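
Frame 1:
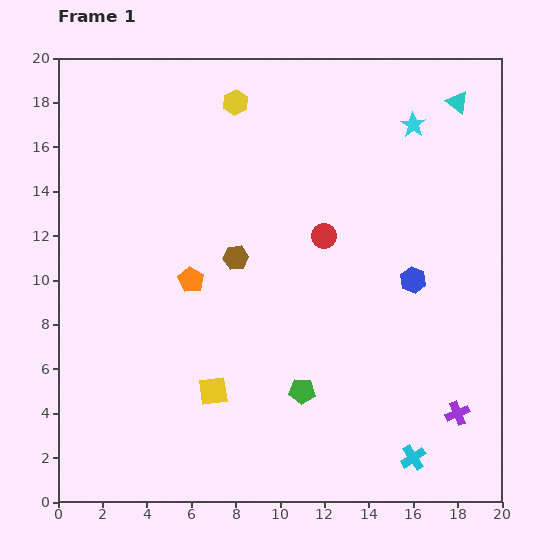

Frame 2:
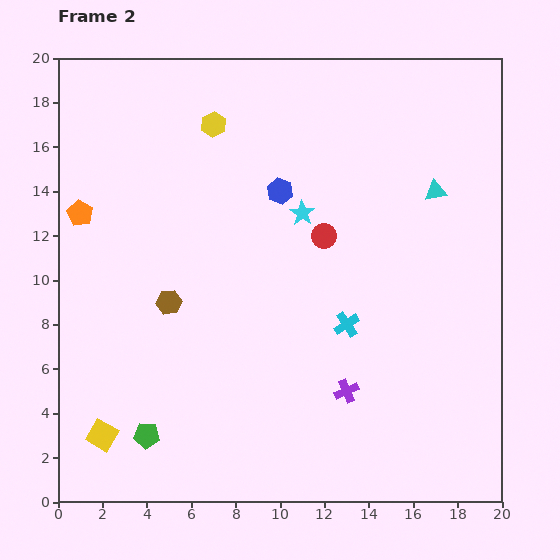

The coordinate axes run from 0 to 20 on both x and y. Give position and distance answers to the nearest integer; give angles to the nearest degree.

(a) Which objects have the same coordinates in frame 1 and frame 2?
the red circle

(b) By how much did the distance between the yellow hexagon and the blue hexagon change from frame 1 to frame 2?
-7

Distance in frame 1: 11. Distance in frame 2: 4.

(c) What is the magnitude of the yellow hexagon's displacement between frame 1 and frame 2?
1

The yellow hexagon moved from (8, 18) to (7, 17), a distance of √(1² + 1²) ≈ 1.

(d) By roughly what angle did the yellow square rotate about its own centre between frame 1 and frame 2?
38° clockwise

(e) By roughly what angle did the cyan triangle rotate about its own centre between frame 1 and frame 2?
46° counter-clockwise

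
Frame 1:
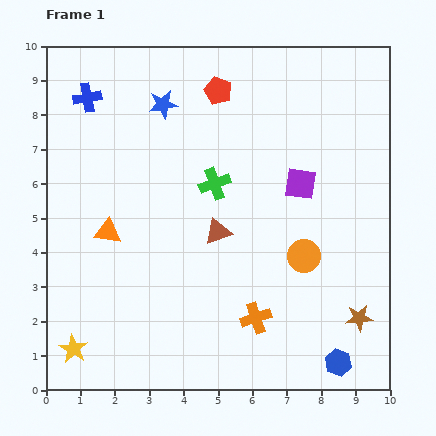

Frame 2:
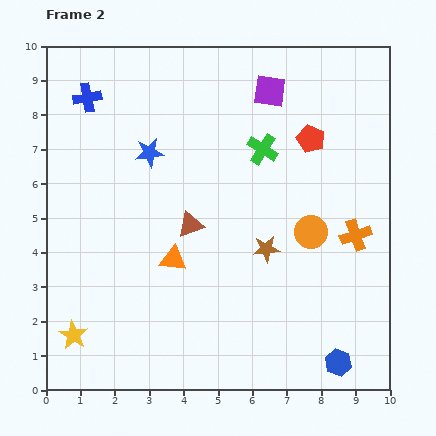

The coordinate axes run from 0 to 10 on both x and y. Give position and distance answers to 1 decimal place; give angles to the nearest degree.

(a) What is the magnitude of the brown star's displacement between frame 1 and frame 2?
3.4

The brown star moved from (9.1, 2.1) to (6.4, 4.1), a distance of √(2.7² + 2.0²) ≈ 3.4.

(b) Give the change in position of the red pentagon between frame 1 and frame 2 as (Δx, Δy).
(2.7, -1.4)

The red pentagon was at (5.0, 8.7) in frame 1 and (7.7, 7.3) in frame 2.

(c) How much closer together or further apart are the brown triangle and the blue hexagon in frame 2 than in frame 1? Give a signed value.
+0.7

Distance in frame 1: 5.2. Distance in frame 2: 5.9.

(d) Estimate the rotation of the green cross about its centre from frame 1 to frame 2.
38° counter-clockwise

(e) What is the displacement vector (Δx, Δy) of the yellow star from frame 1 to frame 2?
(0.0, 0.4)

The yellow star was at (0.8, 1.2) in frame 1 and (0.8, 1.6) in frame 2.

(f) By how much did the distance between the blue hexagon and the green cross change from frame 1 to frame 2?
+0.3

Distance in frame 1: 6.3. Distance in frame 2: 6.6.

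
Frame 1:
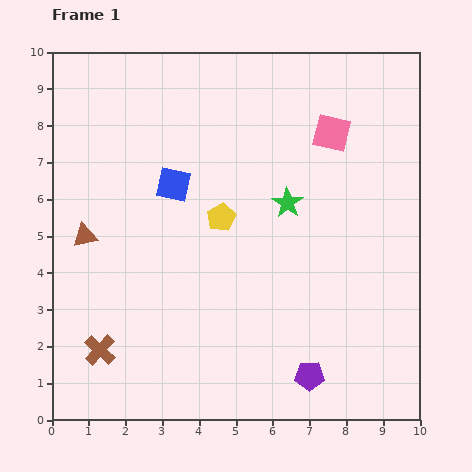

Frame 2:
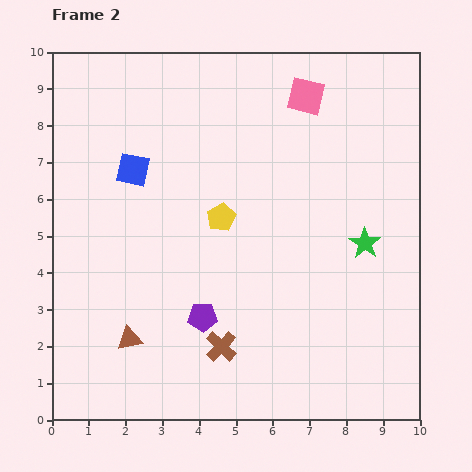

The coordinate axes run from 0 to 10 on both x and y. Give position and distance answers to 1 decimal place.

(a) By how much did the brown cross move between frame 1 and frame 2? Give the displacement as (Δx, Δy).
(3.3, 0.1)

The brown cross was at (1.3, 1.9) in frame 1 and (4.6, 2.0) in frame 2.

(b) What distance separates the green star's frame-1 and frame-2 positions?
2.4

The green star moved from (6.4, 5.9) to (8.5, 4.8), a distance of √(2.1² + 1.1²) ≈ 2.4.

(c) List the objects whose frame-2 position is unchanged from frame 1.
the yellow pentagon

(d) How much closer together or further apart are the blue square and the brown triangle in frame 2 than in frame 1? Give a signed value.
+1.8

Distance in frame 1: 2.8. Distance in frame 2: 4.6.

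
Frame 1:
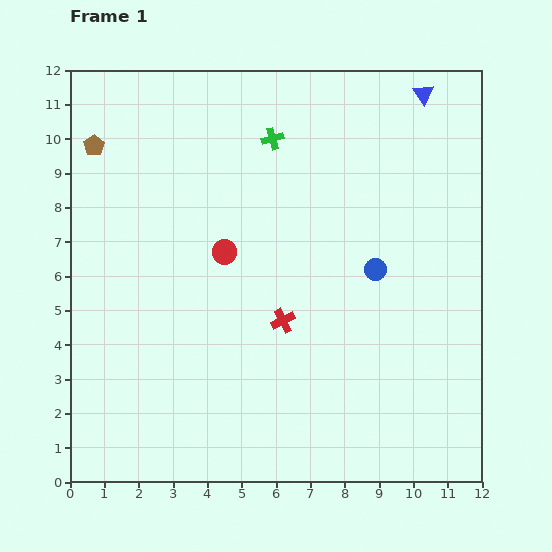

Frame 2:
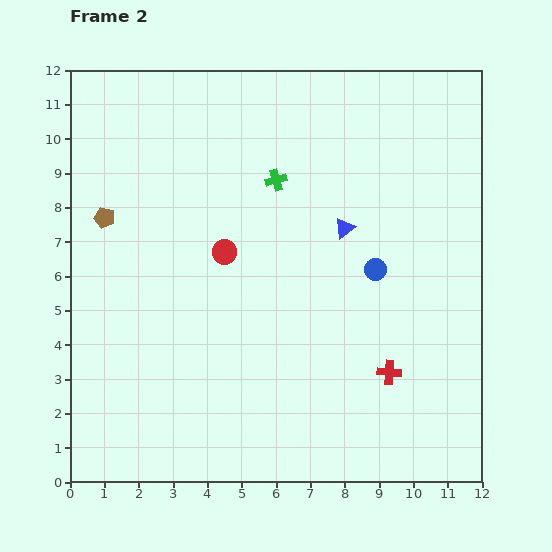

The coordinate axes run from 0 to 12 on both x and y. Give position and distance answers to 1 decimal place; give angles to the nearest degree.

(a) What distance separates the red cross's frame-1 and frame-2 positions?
3.4

The red cross moved from (6.2, 4.7) to (9.3, 3.2), a distance of √(3.1² + 1.5²) ≈ 3.4.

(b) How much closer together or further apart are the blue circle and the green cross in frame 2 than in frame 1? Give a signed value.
-0.9

Distance in frame 1: 4.8. Distance in frame 2: 3.9.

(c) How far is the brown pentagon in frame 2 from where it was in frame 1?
2.1

The brown pentagon moved from (0.7, 9.8) to (1.0, 7.7), a distance of √(0.3² + 2.1²) ≈ 2.1.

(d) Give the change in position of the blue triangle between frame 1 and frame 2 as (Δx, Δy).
(-2.3, -3.9)

The blue triangle was at (10.3, 11.3) in frame 1 and (8.0, 7.4) in frame 2.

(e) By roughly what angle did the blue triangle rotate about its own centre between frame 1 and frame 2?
27° clockwise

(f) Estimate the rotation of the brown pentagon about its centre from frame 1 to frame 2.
22° counter-clockwise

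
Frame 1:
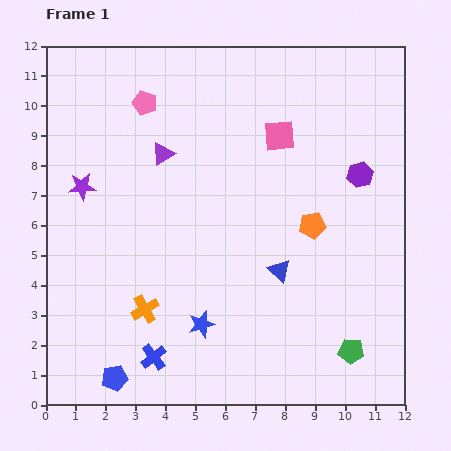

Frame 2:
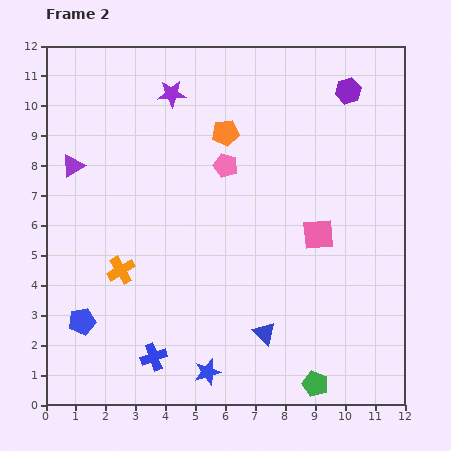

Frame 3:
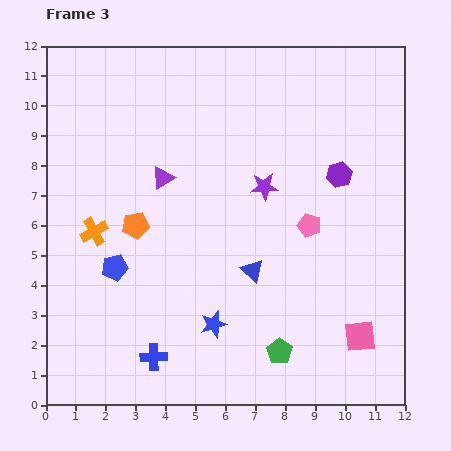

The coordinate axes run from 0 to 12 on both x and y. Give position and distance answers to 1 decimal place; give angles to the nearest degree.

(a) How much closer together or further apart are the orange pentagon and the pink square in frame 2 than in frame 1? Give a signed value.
+1.4

Distance in frame 1: 3.2. Distance in frame 2: 4.6.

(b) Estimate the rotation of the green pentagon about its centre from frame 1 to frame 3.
30° clockwise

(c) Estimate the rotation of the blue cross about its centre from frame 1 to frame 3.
37° clockwise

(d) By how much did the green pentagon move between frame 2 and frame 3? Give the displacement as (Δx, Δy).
(-1.2, 1.1)

The green pentagon was at (9.0, 0.7) in frame 2 and (7.8, 1.8) in frame 3.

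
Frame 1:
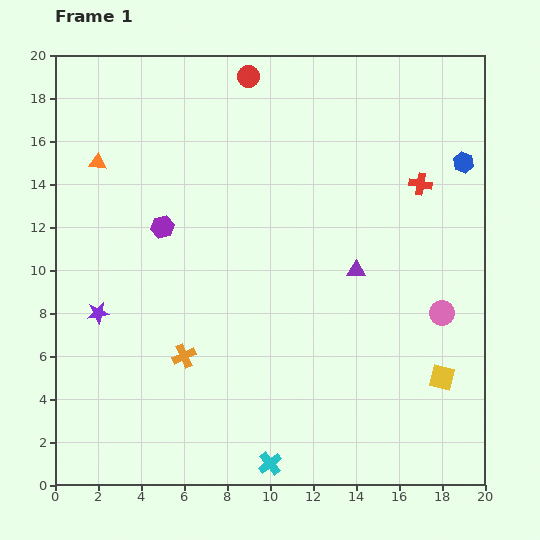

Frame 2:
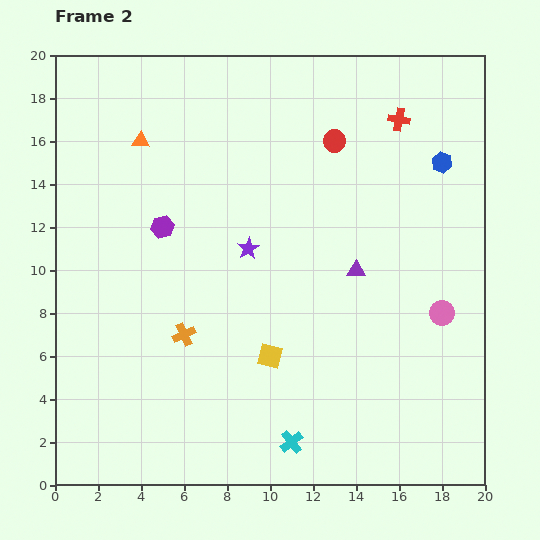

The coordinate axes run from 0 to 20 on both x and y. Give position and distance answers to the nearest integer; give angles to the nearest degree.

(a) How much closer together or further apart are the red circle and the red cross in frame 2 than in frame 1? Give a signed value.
-6

Distance in frame 1: 9. Distance in frame 2: 3.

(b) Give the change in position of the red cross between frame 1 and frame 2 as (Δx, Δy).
(-1, 3)

The red cross was at (17, 14) in frame 1 and (16, 17) in frame 2.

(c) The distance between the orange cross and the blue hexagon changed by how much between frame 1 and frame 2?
-2

Distance in frame 1: 16. Distance in frame 2: 14.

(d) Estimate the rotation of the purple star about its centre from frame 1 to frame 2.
23° counter-clockwise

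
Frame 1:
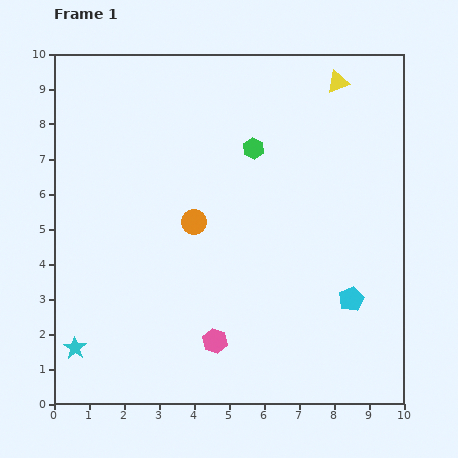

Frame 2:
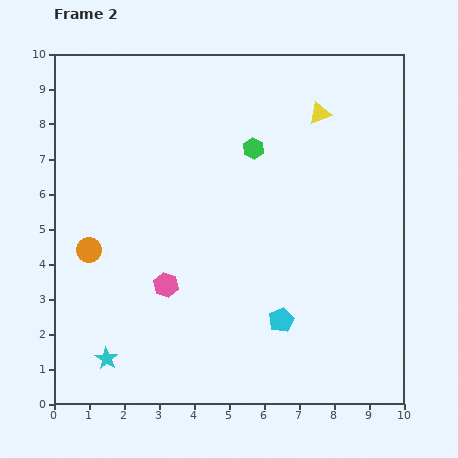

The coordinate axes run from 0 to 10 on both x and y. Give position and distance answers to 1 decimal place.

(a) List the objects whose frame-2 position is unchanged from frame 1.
the green hexagon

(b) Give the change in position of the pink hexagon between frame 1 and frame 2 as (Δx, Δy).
(-1.4, 1.6)

The pink hexagon was at (4.6, 1.8) in frame 1 and (3.2, 3.4) in frame 2.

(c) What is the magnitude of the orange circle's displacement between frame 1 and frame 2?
3.1

The orange circle moved from (4.0, 5.2) to (1.0, 4.4), a distance of √(3.0² + 0.8²) ≈ 3.1.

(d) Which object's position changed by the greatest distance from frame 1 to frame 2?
the orange circle

(moved 3.1; next 2.1)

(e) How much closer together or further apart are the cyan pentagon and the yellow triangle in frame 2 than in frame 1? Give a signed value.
-0.2

Distance in frame 1: 6.2. Distance in frame 2: 6.0.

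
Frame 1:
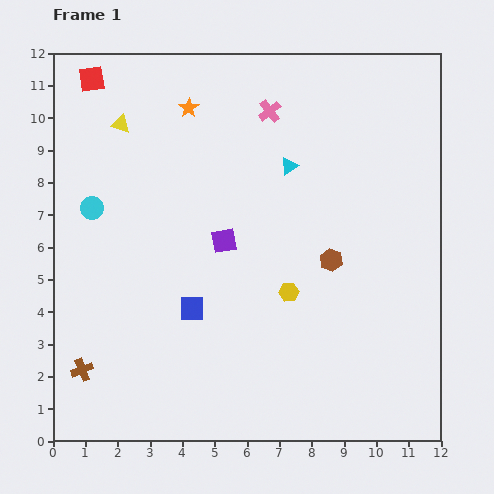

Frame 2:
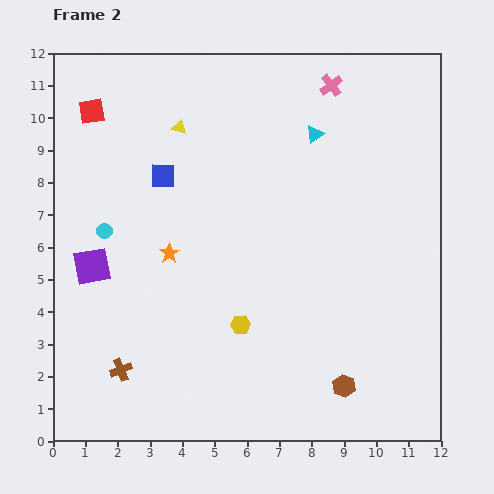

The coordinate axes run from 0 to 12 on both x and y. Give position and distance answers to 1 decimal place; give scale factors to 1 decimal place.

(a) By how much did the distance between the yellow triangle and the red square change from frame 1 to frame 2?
+1.0

Distance in frame 1: 1.7. Distance in frame 2: 2.7.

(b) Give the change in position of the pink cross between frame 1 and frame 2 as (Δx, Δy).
(1.9, 0.8)

The pink cross was at (6.7, 10.2) in frame 1 and (8.6, 11.0) in frame 2.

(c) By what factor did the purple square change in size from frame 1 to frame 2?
1.5×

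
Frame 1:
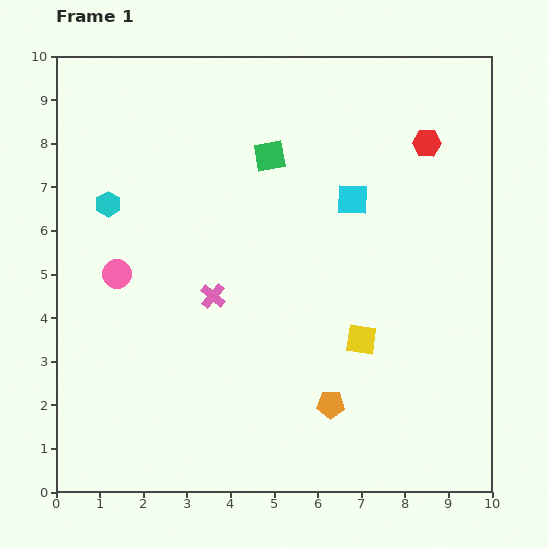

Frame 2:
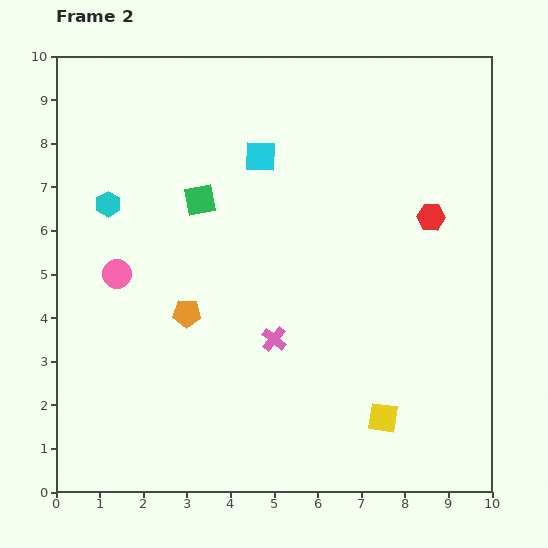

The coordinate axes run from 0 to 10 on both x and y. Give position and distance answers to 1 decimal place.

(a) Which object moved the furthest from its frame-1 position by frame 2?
the orange pentagon

(moved 3.9; next 2.3)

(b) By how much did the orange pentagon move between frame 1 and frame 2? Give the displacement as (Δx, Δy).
(-3.3, 2.1)

The orange pentagon was at (6.3, 2.0) in frame 1 and (3.0, 4.1) in frame 2.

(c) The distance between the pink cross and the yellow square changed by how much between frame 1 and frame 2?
-0.4

Distance in frame 1: 3.5. Distance in frame 2: 3.1.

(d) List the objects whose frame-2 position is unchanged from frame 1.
the cyan hexagon, the pink circle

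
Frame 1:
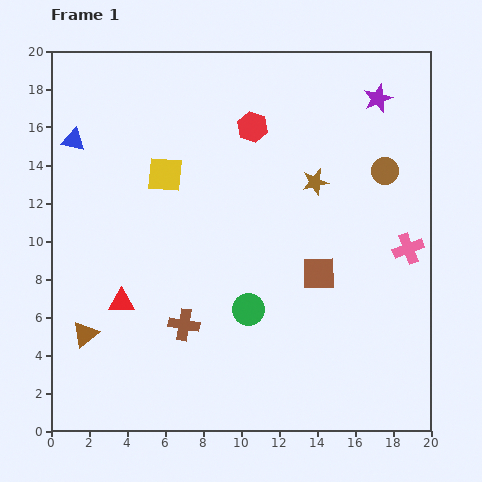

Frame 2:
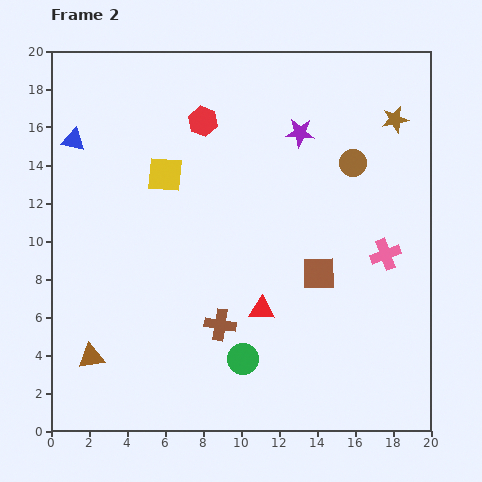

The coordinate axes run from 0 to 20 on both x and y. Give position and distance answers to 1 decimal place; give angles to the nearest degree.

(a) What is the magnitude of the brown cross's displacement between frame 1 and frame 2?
1.9

The brown cross moved from (7.0, 5.6) to (8.9, 5.6), a distance of √(1.9² + 0.0²) ≈ 1.9.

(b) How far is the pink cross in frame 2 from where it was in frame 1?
1.2

The pink cross moved from (18.8, 9.6) to (17.6, 9.3), a distance of √(1.2² + 0.3²) ≈ 1.2.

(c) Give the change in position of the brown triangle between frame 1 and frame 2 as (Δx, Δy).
(0.3, -1.2)

The brown triangle was at (1.8, 5.1) in frame 1 and (2.1, 3.9) in frame 2.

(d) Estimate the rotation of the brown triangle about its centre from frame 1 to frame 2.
30° clockwise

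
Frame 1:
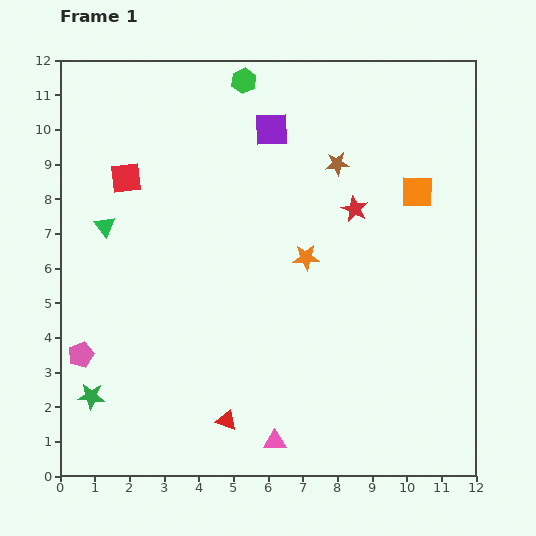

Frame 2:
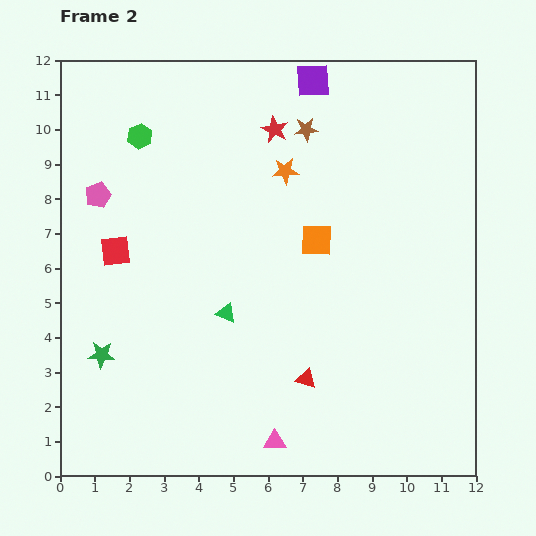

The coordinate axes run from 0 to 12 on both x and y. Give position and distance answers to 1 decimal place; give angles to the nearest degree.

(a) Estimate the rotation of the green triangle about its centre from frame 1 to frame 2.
29° counter-clockwise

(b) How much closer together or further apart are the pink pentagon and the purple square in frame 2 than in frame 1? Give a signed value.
-1.5

Distance in frame 1: 8.5. Distance in frame 2: 7.0.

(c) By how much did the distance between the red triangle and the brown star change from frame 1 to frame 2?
-0.9

Distance in frame 1: 8.1. Distance in frame 2: 7.2.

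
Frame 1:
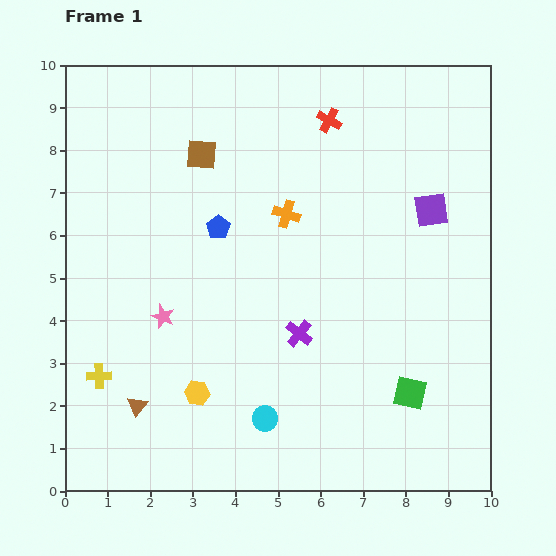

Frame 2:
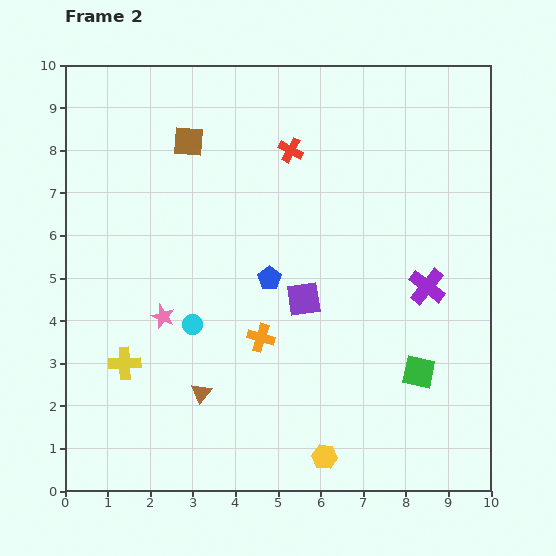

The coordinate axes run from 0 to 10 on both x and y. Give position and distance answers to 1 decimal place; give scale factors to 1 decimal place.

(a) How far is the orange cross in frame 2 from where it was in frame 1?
3.0

The orange cross moved from (5.2, 6.5) to (4.6, 3.6), a distance of √(0.6² + 2.9²) ≈ 3.0.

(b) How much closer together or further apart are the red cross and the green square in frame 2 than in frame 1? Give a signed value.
-0.7

Distance in frame 1: 6.7. Distance in frame 2: 6.0.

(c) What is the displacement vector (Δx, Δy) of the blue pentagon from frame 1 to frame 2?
(1.2, -1.2)

The blue pentagon was at (3.6, 6.2) in frame 1 and (4.8, 5.0) in frame 2.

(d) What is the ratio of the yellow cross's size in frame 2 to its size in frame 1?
1.3×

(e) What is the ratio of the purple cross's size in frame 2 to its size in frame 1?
1.4×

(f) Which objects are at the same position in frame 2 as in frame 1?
the pink star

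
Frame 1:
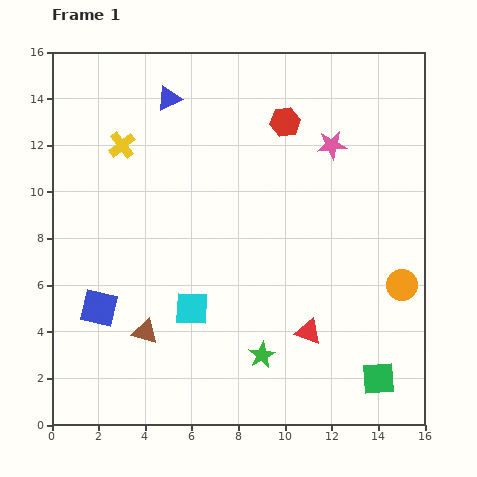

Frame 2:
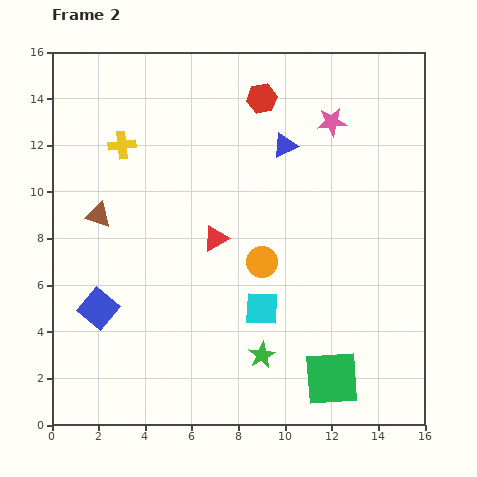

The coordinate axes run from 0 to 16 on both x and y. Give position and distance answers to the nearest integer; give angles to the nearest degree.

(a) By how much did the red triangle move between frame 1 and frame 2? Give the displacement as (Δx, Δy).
(-4, 4)

The red triangle was at (11, 4) in frame 1 and (7, 8) in frame 2.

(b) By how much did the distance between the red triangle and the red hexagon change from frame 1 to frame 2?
-3

Distance in frame 1: 9. Distance in frame 2: 6.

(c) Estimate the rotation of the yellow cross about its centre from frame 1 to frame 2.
32° clockwise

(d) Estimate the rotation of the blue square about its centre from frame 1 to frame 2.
27° clockwise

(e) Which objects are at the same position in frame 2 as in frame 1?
the blue square, the yellow cross, the green star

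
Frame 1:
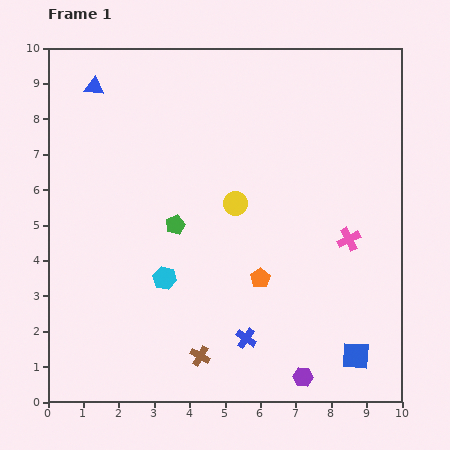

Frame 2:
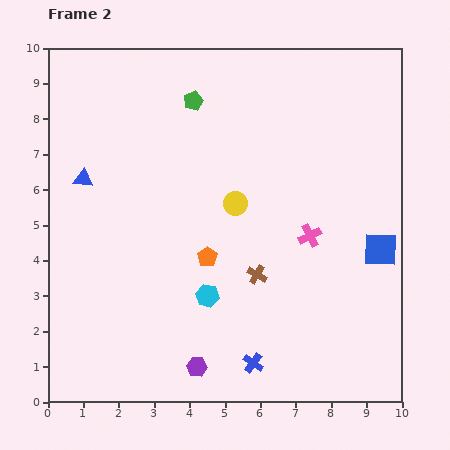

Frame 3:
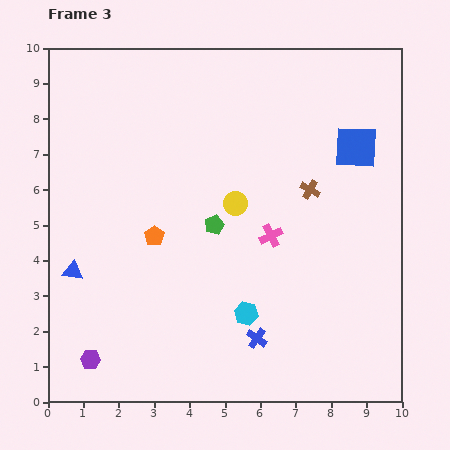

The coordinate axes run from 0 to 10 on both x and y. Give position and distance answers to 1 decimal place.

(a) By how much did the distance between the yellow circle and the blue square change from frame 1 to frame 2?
-1.2

Distance in frame 1: 5.5. Distance in frame 2: 4.3.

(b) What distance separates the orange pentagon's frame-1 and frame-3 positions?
3.2

The orange pentagon moved from (6.0, 3.5) to (3.0, 4.7), a distance of √(3.0² + 1.2²) ≈ 3.2.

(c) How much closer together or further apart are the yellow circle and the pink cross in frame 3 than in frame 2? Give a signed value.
-1.0

Distance in frame 2: 2.3. Distance in frame 3: 1.3.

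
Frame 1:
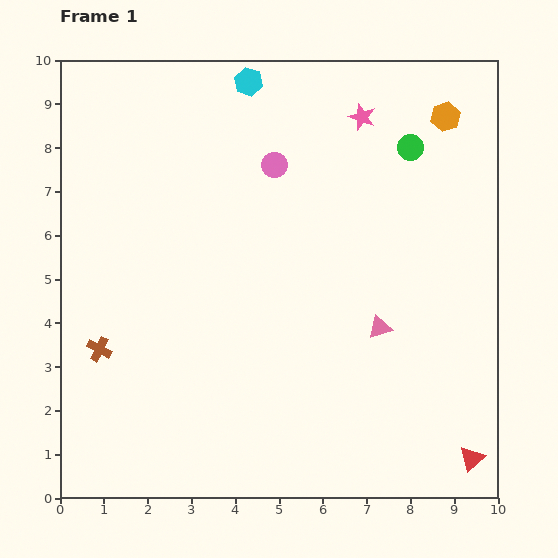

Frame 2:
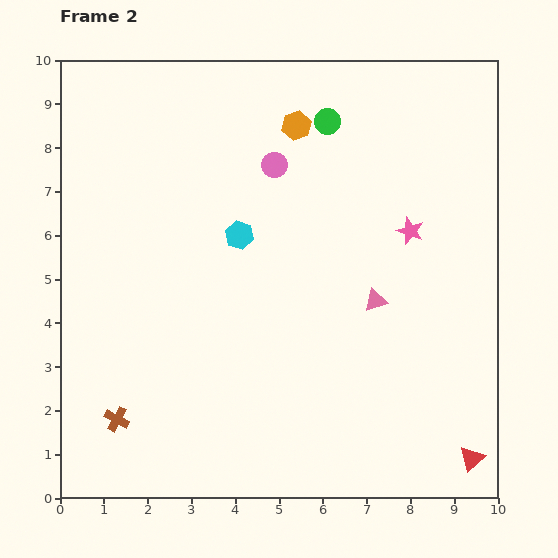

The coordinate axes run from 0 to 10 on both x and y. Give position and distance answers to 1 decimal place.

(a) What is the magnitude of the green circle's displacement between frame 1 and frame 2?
2.0

The green circle moved from (8.0, 8.0) to (6.1, 8.6), a distance of √(1.9² + 0.6²) ≈ 2.0.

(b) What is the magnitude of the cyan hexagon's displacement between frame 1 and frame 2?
3.5

The cyan hexagon moved from (4.3, 9.5) to (4.1, 6.0), a distance of √(0.2² + 3.5²) ≈ 3.5.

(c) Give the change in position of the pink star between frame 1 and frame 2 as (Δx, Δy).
(1.1, -2.6)

The pink star was at (6.9, 8.7) in frame 1 and (8.0, 6.1) in frame 2.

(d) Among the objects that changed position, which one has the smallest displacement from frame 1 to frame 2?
the pink triangle

(moved 0.6)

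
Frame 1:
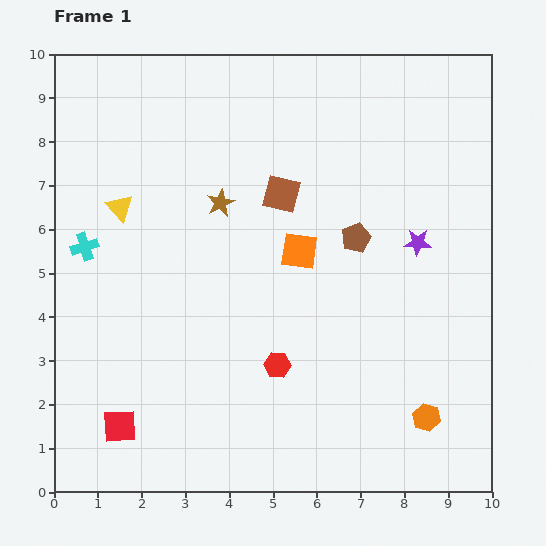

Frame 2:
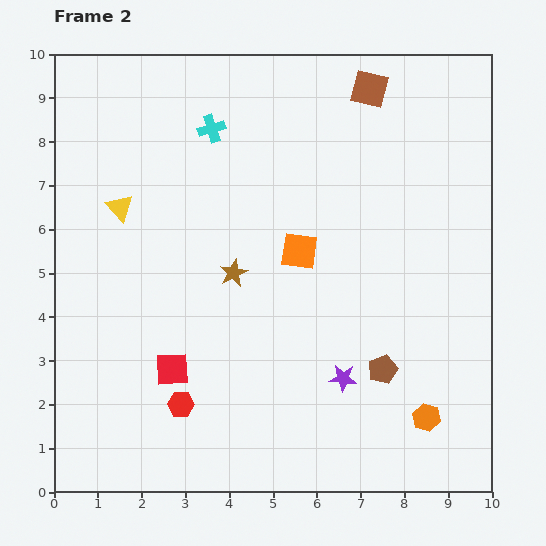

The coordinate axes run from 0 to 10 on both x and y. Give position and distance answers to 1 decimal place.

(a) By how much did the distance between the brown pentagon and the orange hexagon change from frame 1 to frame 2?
-2.9

Distance in frame 1: 4.4. Distance in frame 2: 1.5.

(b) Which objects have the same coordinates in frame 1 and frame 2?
the orange hexagon, the orange square, the yellow triangle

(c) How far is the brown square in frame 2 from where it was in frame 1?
3.1

The brown square moved from (5.2, 6.8) to (7.2, 9.2), a distance of √(2.0² + 2.4²) ≈ 3.1.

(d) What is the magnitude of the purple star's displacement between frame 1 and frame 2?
3.5

The purple star moved from (8.3, 5.7) to (6.6, 2.6), a distance of √(1.7² + 3.1²) ≈ 3.5.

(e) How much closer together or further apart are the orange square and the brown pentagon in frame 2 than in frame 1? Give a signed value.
+2.0

Distance in frame 1: 1.3. Distance in frame 2: 3.3.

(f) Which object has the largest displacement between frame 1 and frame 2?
the cyan cross

(moved 4.0; next 3.5)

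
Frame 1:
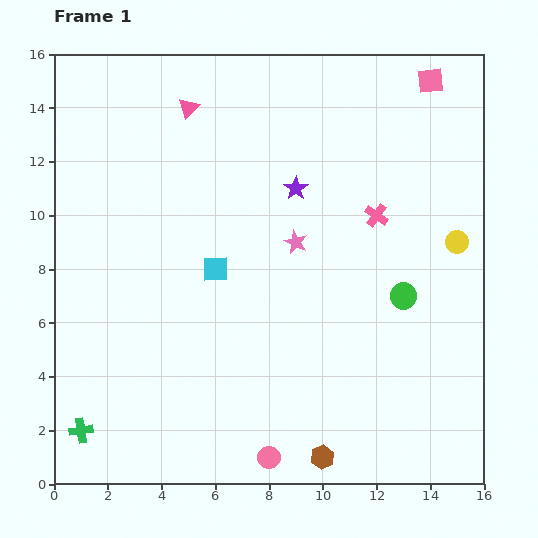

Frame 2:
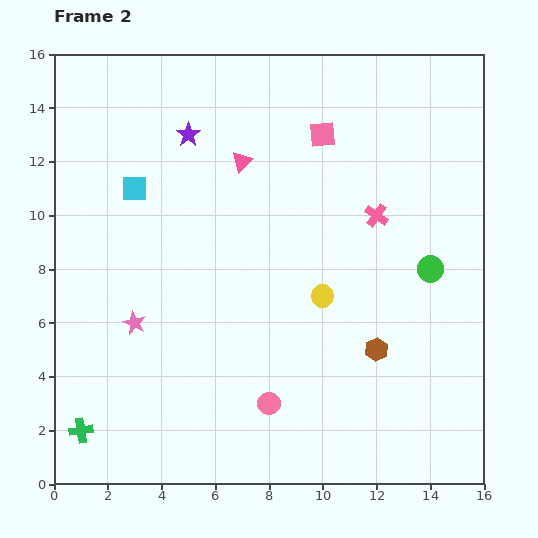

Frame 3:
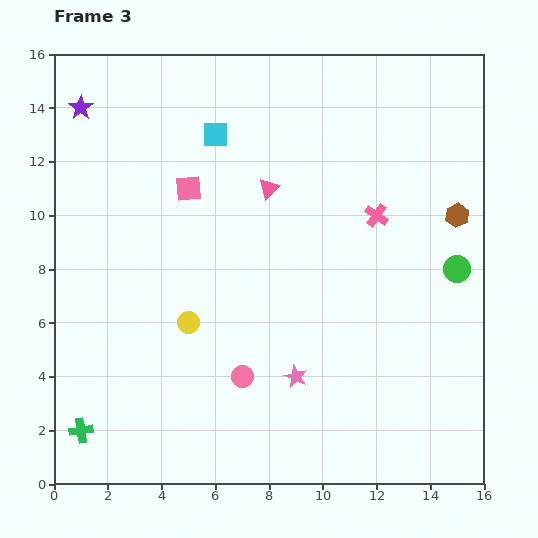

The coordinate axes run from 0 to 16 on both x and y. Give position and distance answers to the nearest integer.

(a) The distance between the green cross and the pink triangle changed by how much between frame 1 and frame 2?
-1

Distance in frame 1: 13. Distance in frame 2: 12.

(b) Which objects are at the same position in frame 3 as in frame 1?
the green cross, the pink cross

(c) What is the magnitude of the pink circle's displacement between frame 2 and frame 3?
1

The pink circle moved from (8, 3) to (7, 4), a distance of √(1² + 1²) ≈ 1.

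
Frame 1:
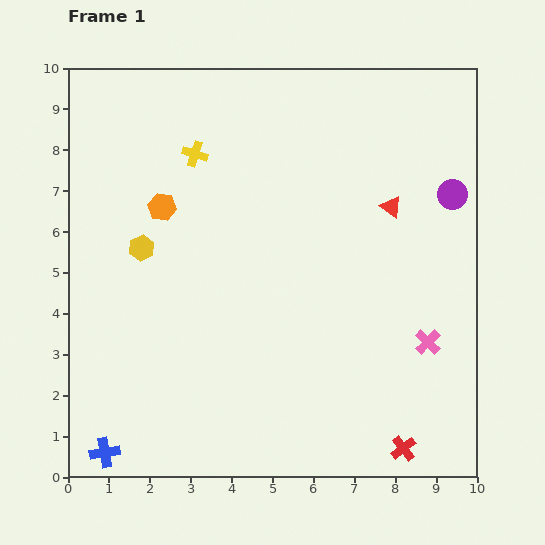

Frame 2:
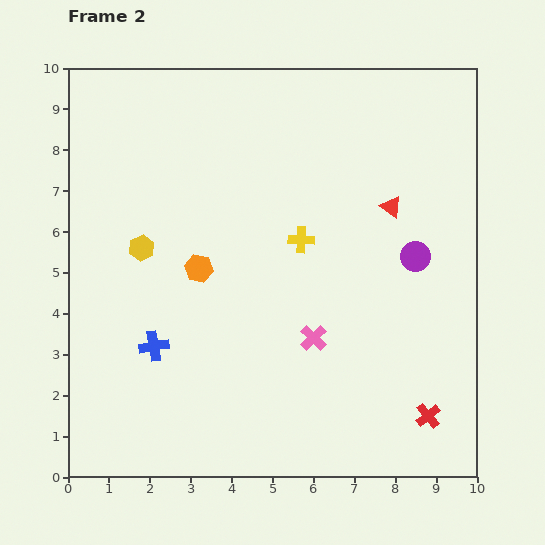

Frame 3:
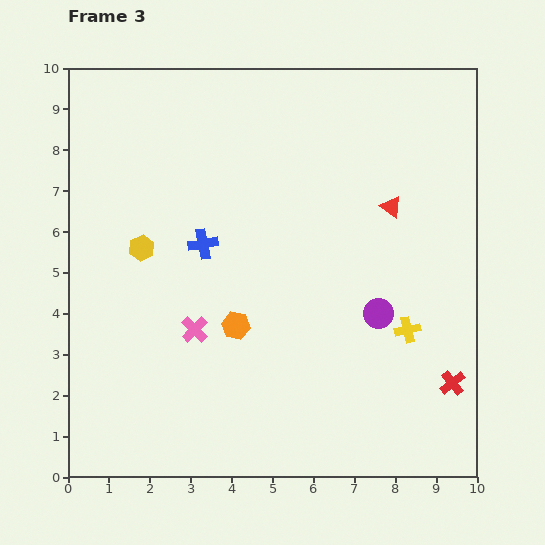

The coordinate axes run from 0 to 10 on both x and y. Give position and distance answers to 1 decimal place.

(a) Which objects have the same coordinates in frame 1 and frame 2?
the red triangle, the yellow hexagon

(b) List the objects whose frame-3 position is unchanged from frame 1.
the red triangle, the yellow hexagon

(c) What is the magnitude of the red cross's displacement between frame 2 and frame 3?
1.0

The red cross moved from (8.8, 1.5) to (9.4, 2.3), a distance of √(0.6² + 0.8²) ≈ 1.0.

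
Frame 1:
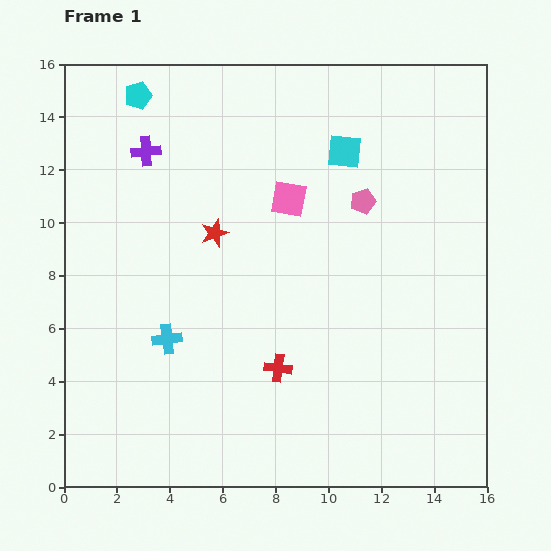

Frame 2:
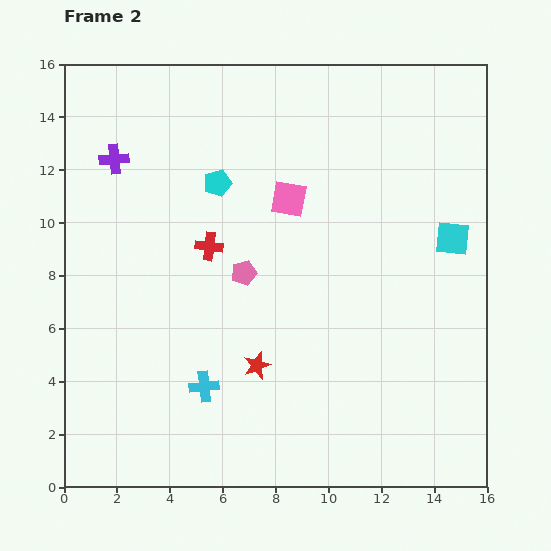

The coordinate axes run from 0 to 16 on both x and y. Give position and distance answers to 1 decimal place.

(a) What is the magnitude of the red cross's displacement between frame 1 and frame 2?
5.3

The red cross moved from (8.1, 4.5) to (5.5, 9.1), a distance of √(2.6² + 4.6²) ≈ 5.3.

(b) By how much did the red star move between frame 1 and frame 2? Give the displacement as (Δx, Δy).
(1.6, -5.0)

The red star was at (5.7, 9.6) in frame 1 and (7.3, 4.6) in frame 2.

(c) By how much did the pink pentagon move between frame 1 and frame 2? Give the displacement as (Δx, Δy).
(-4.5, -2.7)

The pink pentagon was at (11.3, 10.8) in frame 1 and (6.8, 8.1) in frame 2.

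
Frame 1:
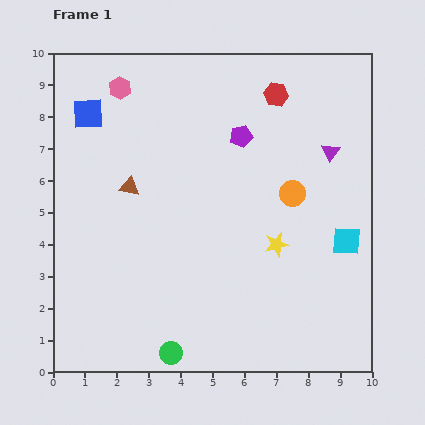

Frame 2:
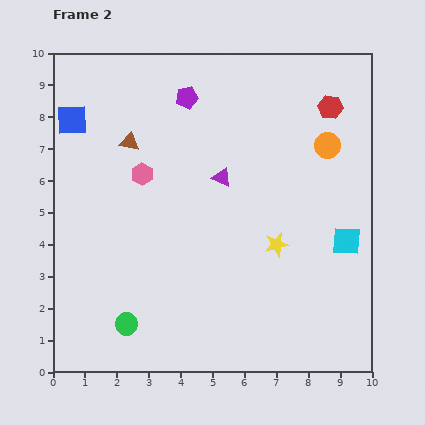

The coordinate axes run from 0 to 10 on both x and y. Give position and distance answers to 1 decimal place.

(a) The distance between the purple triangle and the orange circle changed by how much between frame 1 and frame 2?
+1.6

Distance in frame 1: 1.8. Distance in frame 2: 3.4.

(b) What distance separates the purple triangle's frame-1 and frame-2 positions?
3.5

The purple triangle moved from (8.7, 6.9) to (5.3, 6.1), a distance of √(3.4² + 0.8²) ≈ 3.5.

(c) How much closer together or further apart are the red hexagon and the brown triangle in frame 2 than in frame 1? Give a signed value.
+1.0

Distance in frame 1: 5.4. Distance in frame 2: 6.4.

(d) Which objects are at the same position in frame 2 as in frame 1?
the cyan square, the yellow star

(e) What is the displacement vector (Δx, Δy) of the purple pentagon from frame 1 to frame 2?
(-1.7, 1.2)

The purple pentagon was at (5.9, 7.4) in frame 1 and (4.2, 8.6) in frame 2.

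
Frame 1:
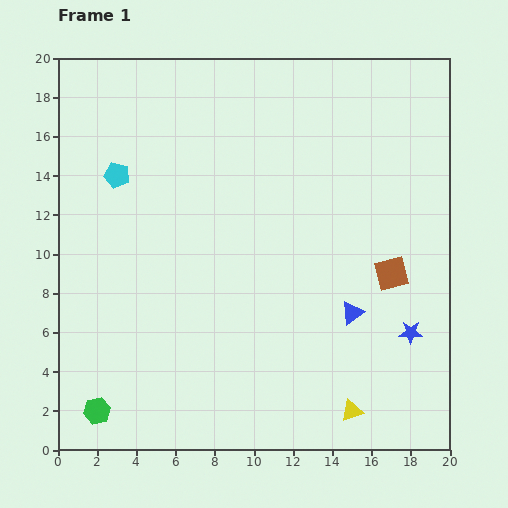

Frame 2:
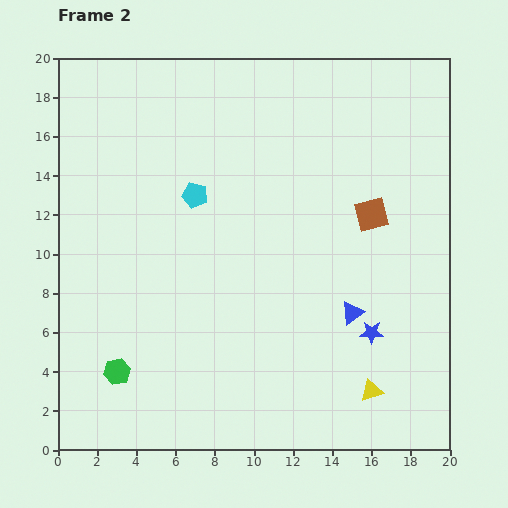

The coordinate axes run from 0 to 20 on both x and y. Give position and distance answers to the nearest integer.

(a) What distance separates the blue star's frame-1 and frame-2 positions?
2

The blue star moved from (18, 6) to (16, 6), a distance of √(2² + 0²) ≈ 2.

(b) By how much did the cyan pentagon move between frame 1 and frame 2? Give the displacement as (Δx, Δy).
(4, -1)

The cyan pentagon was at (3, 14) in frame 1 and (7, 13) in frame 2.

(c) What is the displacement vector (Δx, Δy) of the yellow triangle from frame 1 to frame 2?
(1, 1)

The yellow triangle was at (15, 2) in frame 1 and (16, 3) in frame 2.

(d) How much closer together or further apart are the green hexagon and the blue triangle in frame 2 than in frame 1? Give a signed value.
-2

Distance in frame 1: 14. Distance in frame 2: 12.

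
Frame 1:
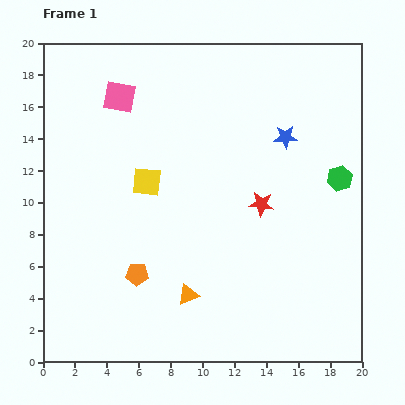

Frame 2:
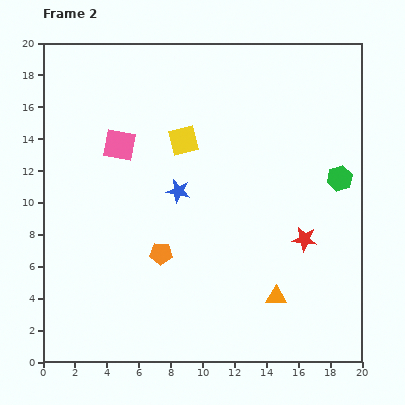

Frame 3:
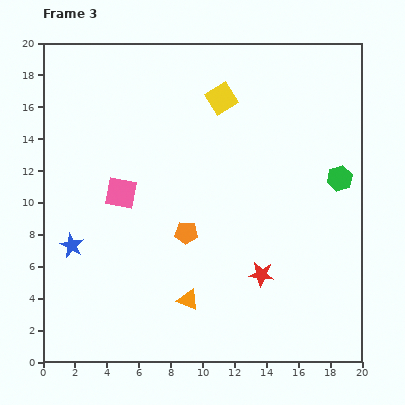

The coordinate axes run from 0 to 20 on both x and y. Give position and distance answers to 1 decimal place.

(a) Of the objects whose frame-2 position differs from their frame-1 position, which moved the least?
the orange pentagon

(moved 2.0)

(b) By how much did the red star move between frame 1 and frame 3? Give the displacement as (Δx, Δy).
(0.0, -4.4)

The red star was at (13.7, 9.9) in frame 1 and (13.7, 5.5) in frame 3.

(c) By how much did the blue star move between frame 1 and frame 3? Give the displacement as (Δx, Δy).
(-13.4, -6.8)

The blue star was at (15.2, 14.1) in frame 1 and (1.8, 7.3) in frame 3.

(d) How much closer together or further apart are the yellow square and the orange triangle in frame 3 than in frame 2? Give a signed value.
+1.4

Distance in frame 2: 11.4. Distance in frame 3: 12.8.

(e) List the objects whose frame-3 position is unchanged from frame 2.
the green hexagon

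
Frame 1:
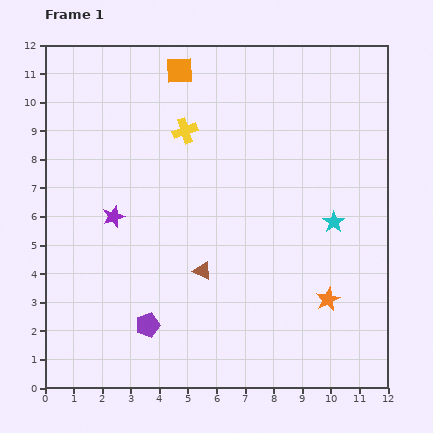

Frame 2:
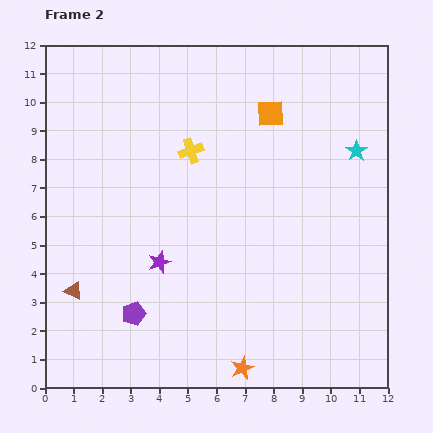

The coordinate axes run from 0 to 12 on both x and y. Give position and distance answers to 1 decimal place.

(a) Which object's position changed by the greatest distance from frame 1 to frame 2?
the brown triangle

(moved 4.6; next 3.8)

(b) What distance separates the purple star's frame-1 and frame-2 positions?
2.3

The purple star moved from (2.4, 6.0) to (4.0, 4.4), a distance of √(1.6² + 1.6²) ≈ 2.3.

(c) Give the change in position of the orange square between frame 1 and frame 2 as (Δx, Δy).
(3.2, -1.5)

The orange square was at (4.7, 11.1) in frame 1 and (7.9, 9.6) in frame 2.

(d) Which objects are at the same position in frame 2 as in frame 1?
none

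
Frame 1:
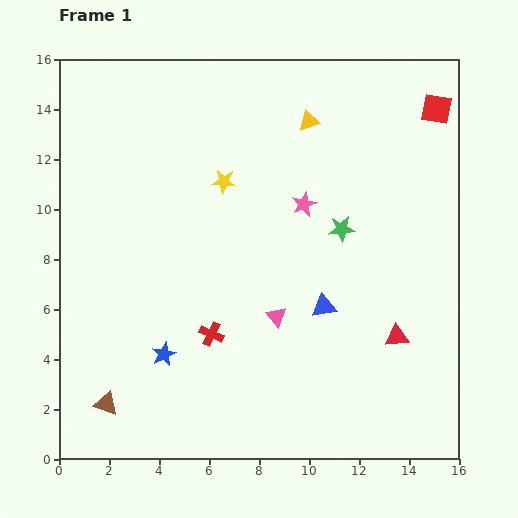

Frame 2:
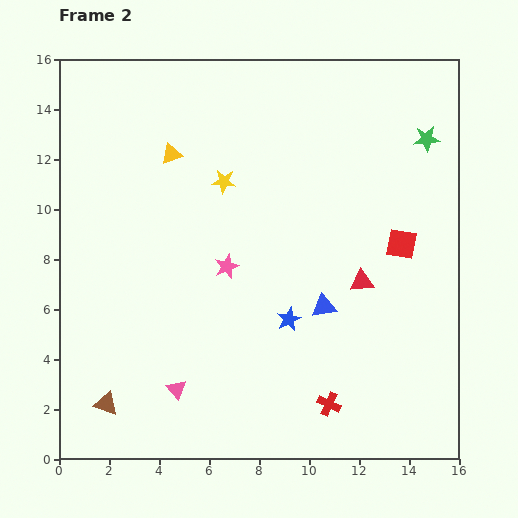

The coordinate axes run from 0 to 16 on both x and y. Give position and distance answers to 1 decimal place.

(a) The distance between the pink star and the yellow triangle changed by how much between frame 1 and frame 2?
+1.7

Distance in frame 1: 3.3. Distance in frame 2: 5.0.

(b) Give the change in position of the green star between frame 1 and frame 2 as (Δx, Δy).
(3.4, 3.6)

The green star was at (11.3, 9.2) in frame 1 and (14.7, 12.8) in frame 2.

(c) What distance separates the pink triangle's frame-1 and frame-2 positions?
4.9

The pink triangle moved from (8.7, 5.7) to (4.7, 2.8), a distance of √(4.0² + 2.9²) ≈ 4.9.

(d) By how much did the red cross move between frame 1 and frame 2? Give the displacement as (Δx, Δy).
(4.7, -2.8)

The red cross was at (6.1, 5.0) in frame 1 and (10.8, 2.2) in frame 2.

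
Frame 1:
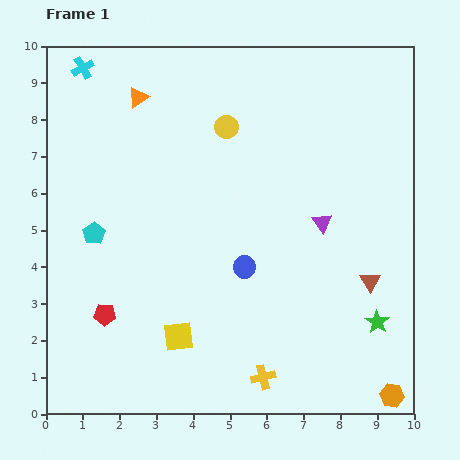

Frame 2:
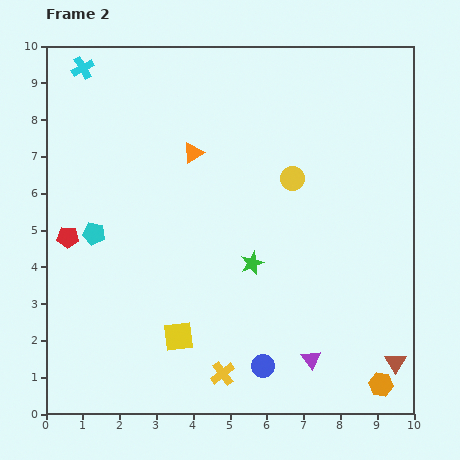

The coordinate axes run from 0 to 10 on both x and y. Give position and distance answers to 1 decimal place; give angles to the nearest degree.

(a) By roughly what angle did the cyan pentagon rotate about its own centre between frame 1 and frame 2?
30° counter-clockwise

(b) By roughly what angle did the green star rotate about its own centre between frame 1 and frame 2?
17° clockwise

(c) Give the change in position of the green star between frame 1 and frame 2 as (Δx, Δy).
(-3.4, 1.6)

The green star was at (9.0, 2.5) in frame 1 and (5.6, 4.1) in frame 2.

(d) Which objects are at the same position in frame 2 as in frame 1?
the cyan cross, the yellow square, the cyan pentagon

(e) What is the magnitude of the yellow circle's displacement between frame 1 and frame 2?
2.3

The yellow circle moved from (4.9, 7.8) to (6.7, 6.4), a distance of √(1.8² + 1.4²) ≈ 2.3.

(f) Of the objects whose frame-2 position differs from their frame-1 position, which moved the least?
the orange hexagon

(moved 0.4)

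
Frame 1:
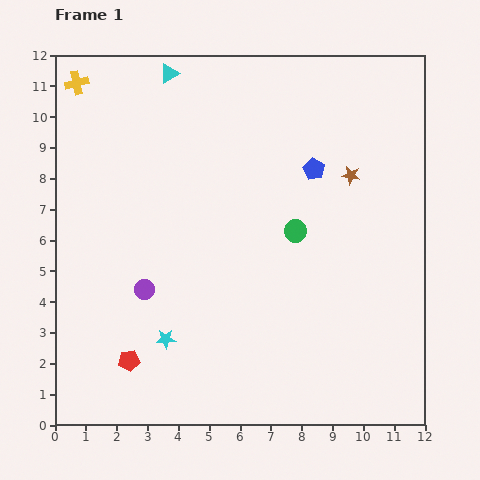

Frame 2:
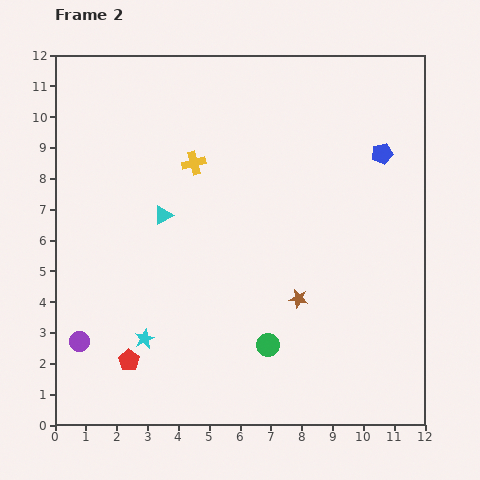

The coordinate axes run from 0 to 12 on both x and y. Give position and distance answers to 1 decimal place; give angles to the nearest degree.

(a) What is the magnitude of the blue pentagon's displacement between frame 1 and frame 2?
2.3

The blue pentagon moved from (8.4, 8.3) to (10.6, 8.8), a distance of √(2.2² + 0.5²) ≈ 2.3.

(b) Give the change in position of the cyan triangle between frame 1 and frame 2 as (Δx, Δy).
(-0.2, -4.6)

The cyan triangle was at (3.7, 11.4) in frame 1 and (3.5, 6.8) in frame 2.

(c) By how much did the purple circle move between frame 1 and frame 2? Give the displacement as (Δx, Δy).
(-2.1, -1.7)

The purple circle was at (2.9, 4.4) in frame 1 and (0.8, 2.7) in frame 2.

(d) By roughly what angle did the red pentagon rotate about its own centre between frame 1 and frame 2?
31° counter-clockwise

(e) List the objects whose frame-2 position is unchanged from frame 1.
the red pentagon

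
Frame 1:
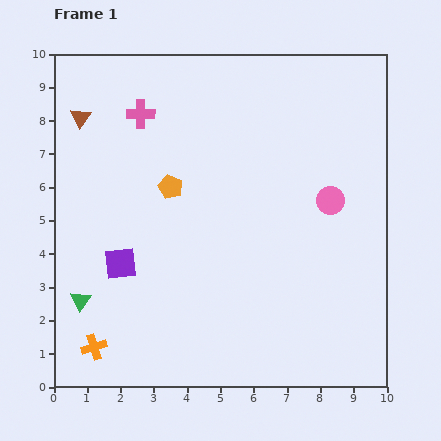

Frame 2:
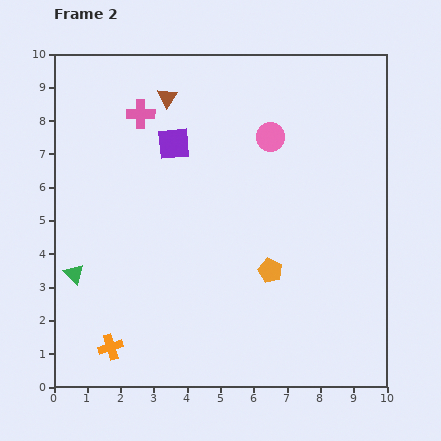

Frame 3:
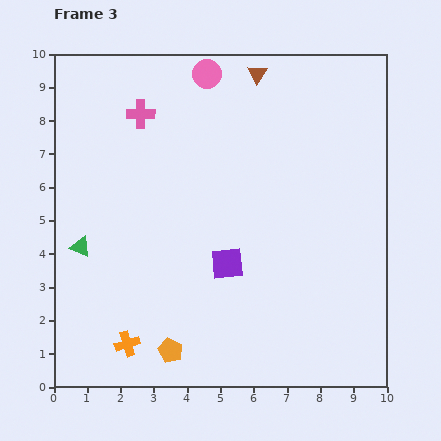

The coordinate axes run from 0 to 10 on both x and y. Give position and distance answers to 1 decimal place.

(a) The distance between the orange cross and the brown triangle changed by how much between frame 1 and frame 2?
+0.8

Distance in frame 1: 6.9. Distance in frame 2: 7.7.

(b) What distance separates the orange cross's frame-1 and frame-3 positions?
1.0

The orange cross moved from (1.2, 1.2) to (2.2, 1.3), a distance of √(1.0² + 0.1²) ≈ 1.0.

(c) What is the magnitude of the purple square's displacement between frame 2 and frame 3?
3.9

The purple square moved from (3.6, 7.3) to (5.2, 3.7), a distance of √(1.6² + 3.6²) ≈ 3.9.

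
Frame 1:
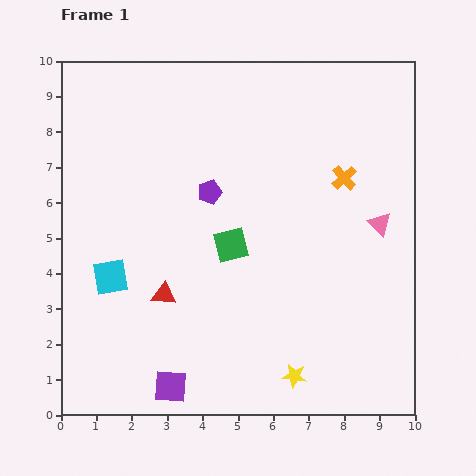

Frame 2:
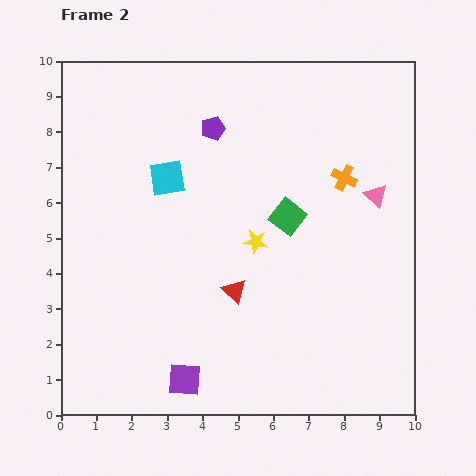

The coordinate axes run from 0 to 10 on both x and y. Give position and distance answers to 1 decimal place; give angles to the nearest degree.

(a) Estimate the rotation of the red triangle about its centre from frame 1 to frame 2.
38° clockwise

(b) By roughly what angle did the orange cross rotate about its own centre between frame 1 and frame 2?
22° counter-clockwise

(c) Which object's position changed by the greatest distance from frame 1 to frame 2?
the yellow star

(moved 4.0; next 3.2)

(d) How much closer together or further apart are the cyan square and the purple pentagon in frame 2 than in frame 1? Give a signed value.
-1.8

Distance in frame 1: 3.7. Distance in frame 2: 1.9.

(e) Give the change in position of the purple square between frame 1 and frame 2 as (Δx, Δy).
(0.4, 0.2)

The purple square was at (3.1, 0.8) in frame 1 and (3.5, 1.0) in frame 2.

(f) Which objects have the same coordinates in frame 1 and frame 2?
the orange cross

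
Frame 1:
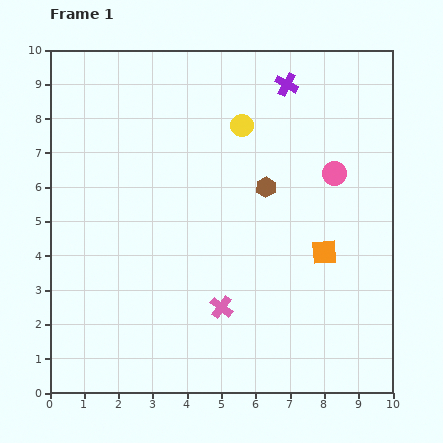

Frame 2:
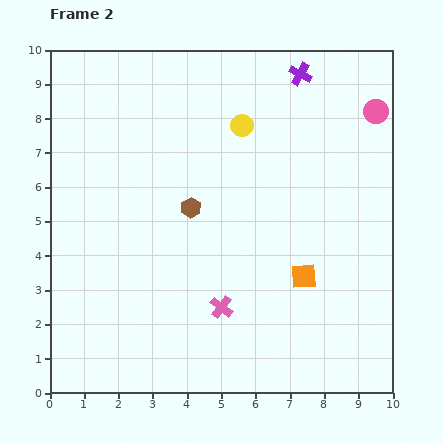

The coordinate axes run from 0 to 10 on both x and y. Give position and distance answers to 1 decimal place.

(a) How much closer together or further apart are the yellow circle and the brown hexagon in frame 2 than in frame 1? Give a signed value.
+0.9

Distance in frame 1: 1.9. Distance in frame 2: 2.8.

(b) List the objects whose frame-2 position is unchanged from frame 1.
the yellow circle, the pink cross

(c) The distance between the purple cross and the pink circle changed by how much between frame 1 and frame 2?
-0.5

Distance in frame 1: 3.0. Distance in frame 2: 2.5.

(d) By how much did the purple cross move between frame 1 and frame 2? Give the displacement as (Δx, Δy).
(0.4, 0.3)

The purple cross was at (6.9, 9.0) in frame 1 and (7.3, 9.3) in frame 2.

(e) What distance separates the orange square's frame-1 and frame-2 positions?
0.9

The orange square moved from (8.0, 4.1) to (7.4, 3.4), a distance of √(0.6² + 0.7²) ≈ 0.9.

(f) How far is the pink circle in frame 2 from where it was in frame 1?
2.2

The pink circle moved from (8.3, 6.4) to (9.5, 8.2), a distance of √(1.2² + 1.8²) ≈ 2.2.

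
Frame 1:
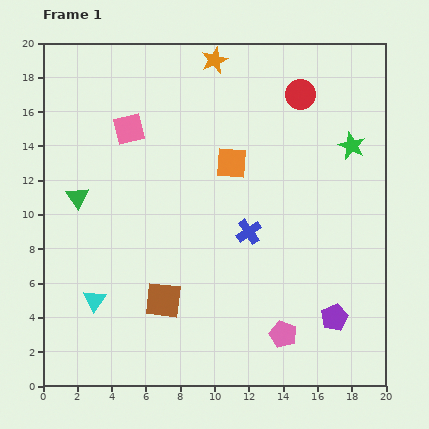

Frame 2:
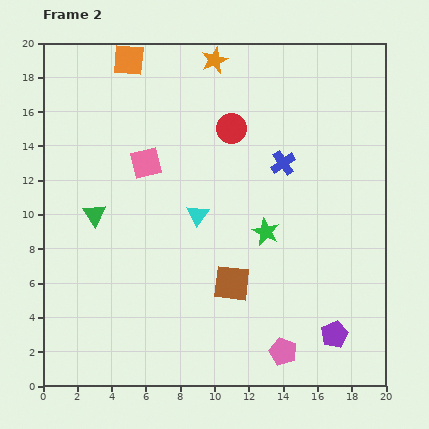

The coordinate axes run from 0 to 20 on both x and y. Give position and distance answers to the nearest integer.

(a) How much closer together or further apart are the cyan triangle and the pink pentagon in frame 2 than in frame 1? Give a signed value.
-2

Distance in frame 1: 11. Distance in frame 2: 9.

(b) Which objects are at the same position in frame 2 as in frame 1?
the orange star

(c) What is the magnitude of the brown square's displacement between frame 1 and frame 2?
4

The brown square moved from (7, 5) to (11, 6), a distance of √(4² + 1²) ≈ 4.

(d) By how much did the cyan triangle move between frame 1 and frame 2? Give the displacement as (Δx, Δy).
(6, 5)

The cyan triangle was at (3, 5) in frame 1 and (9, 10) in frame 2.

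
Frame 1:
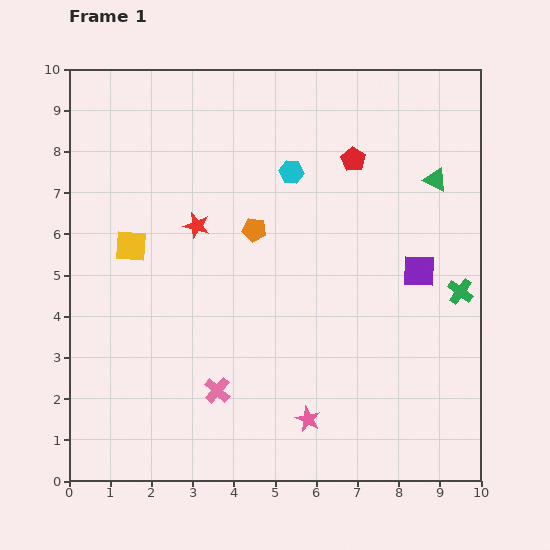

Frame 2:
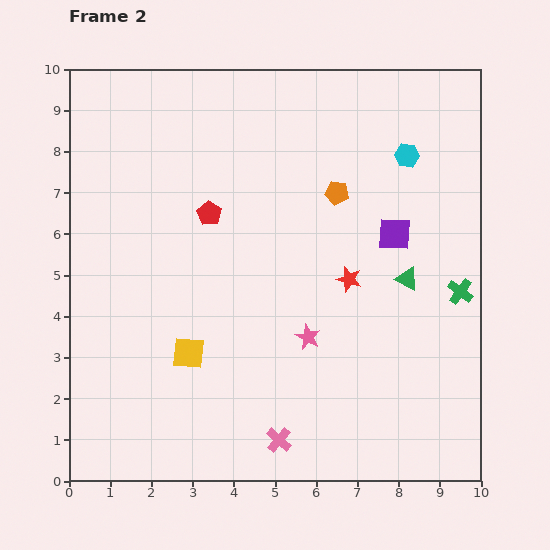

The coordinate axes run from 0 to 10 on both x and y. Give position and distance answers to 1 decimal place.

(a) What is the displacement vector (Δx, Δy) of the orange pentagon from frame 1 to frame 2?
(2.0, 0.9)

The orange pentagon was at (4.5, 6.1) in frame 1 and (6.5, 7.0) in frame 2.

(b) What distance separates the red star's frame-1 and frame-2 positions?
3.9

The red star moved from (3.1, 6.2) to (6.8, 4.9), a distance of √(3.7² + 1.3²) ≈ 3.9.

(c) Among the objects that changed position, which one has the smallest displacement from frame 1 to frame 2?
the purple square

(moved 1.1)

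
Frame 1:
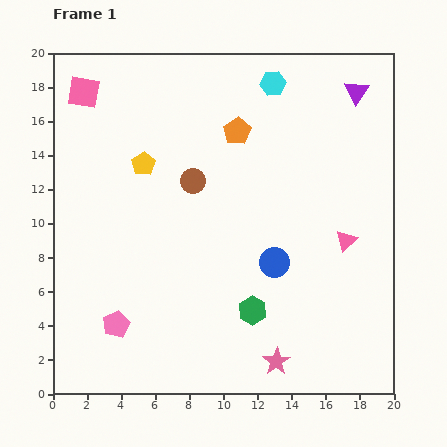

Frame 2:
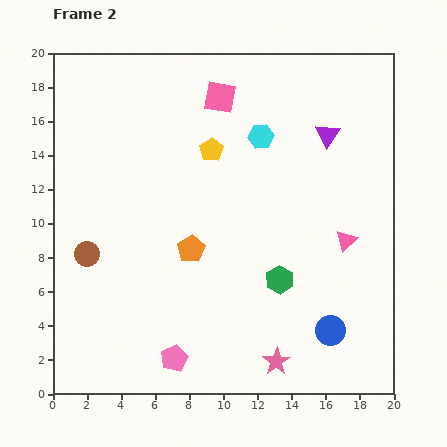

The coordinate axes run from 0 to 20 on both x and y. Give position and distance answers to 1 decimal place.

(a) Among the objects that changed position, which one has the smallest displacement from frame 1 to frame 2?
the green hexagon

(moved 2.4)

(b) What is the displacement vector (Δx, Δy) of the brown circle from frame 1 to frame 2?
(-6.2, -4.3)

The brown circle was at (8.2, 12.5) in frame 1 and (2.0, 8.2) in frame 2.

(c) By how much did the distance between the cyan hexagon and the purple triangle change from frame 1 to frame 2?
-1.0

Distance in frame 1: 4.9. Distance in frame 2: 3.9.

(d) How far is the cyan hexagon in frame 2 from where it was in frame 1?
3.2

The cyan hexagon moved from (12.9, 18.2) to (12.2, 15.1), a distance of √(0.7² + 3.1²) ≈ 3.2.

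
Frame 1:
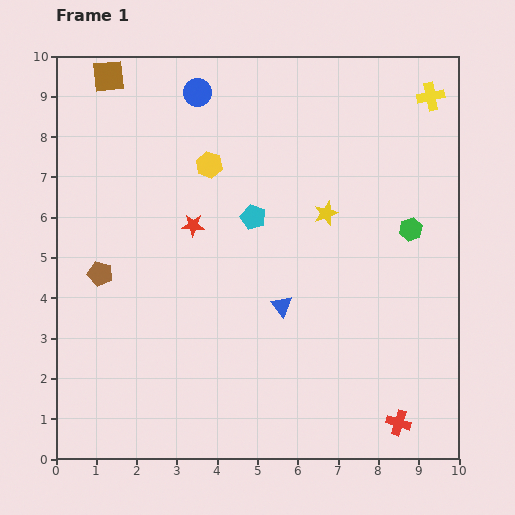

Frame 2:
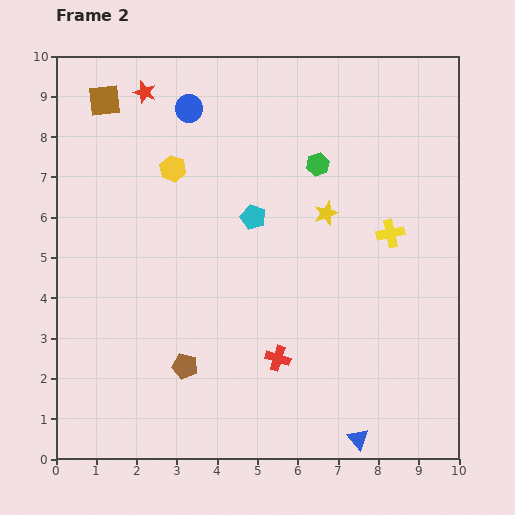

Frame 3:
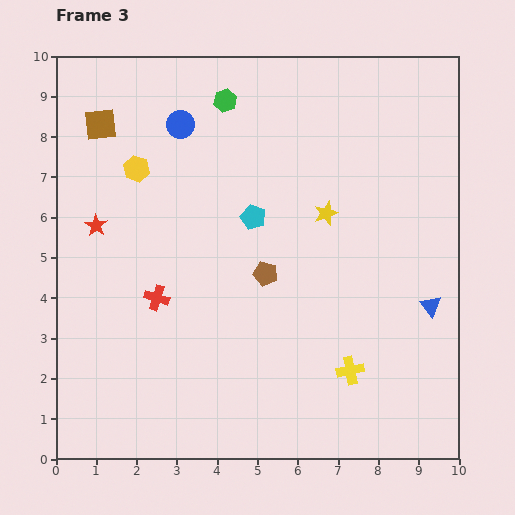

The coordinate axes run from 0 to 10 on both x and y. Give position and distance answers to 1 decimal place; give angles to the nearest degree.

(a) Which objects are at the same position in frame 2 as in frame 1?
the cyan pentagon, the yellow star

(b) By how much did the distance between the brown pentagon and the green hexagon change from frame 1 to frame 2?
-1.8

Distance in frame 1: 7.8. Distance in frame 2: 6.0.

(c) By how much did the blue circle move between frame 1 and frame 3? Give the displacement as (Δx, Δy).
(-0.4, -0.8)

The blue circle was at (3.5, 9.1) in frame 1 and (3.1, 8.3) in frame 3.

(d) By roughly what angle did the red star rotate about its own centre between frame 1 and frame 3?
30° clockwise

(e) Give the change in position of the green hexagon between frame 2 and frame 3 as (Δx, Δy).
(-2.3, 1.6)

The green hexagon was at (6.5, 7.3) in frame 2 and (4.2, 8.9) in frame 3.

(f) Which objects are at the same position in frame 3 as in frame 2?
the cyan pentagon, the yellow star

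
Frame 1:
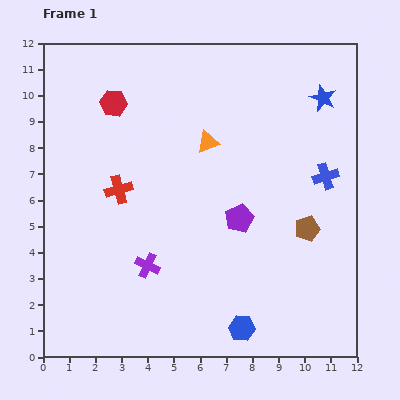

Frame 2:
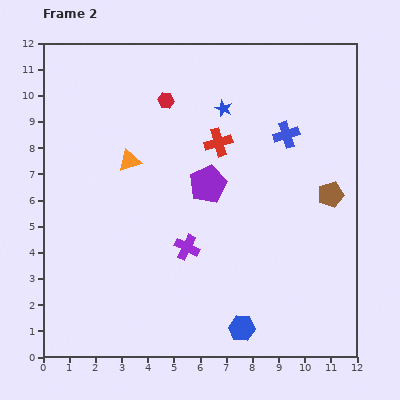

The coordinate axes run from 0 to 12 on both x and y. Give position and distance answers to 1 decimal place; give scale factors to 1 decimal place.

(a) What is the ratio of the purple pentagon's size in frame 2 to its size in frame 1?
1.3×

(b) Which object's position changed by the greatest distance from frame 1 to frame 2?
the red cross

(moved 4.2; next 3.8)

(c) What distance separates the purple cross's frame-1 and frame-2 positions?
1.7

The purple cross moved from (4.0, 3.5) to (5.5, 4.2), a distance of √(1.5² + 0.7²) ≈ 1.7.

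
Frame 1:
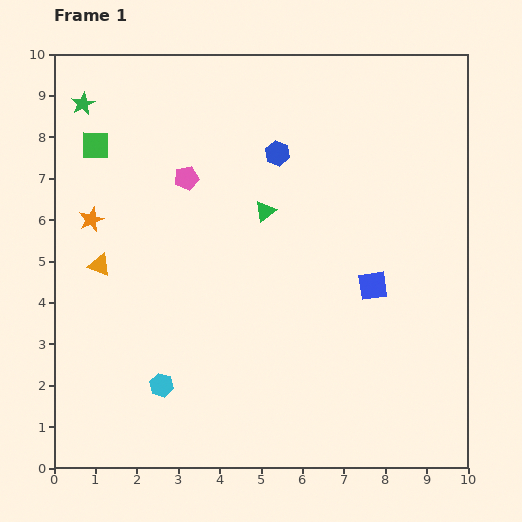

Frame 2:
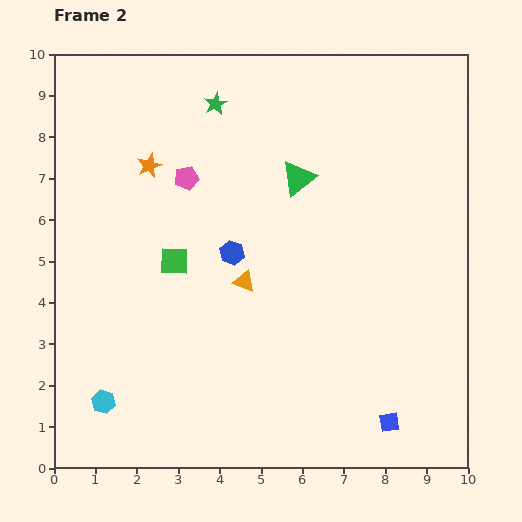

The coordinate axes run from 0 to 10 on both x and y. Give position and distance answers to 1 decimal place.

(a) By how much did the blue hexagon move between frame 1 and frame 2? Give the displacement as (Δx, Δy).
(-1.1, -2.4)

The blue hexagon was at (5.4, 7.6) in frame 1 and (4.3, 5.2) in frame 2.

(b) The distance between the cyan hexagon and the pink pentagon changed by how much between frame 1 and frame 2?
+0.8

Distance in frame 1: 5.0. Distance in frame 2: 5.8.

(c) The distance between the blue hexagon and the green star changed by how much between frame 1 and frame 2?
-1.3

Distance in frame 1: 4.9. Distance in frame 2: 3.6.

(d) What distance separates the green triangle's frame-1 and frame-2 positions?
1.1

The green triangle moved from (5.1, 6.2) to (5.9, 7.0), a distance of √(0.8² + 0.8²) ≈ 1.1.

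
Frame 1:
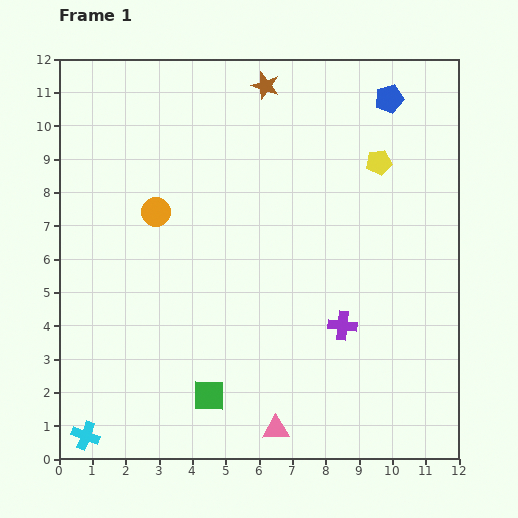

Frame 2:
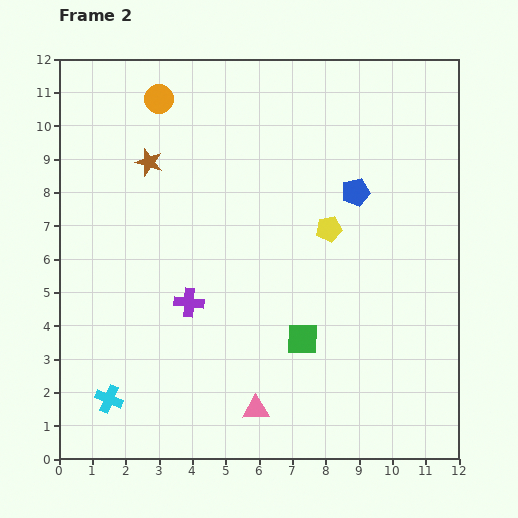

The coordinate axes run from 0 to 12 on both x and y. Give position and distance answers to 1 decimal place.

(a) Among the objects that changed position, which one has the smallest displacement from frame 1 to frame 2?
the pink triangle

(moved 0.8)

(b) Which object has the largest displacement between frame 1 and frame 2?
the purple cross

(moved 4.7; next 4.2)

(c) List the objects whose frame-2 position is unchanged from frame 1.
none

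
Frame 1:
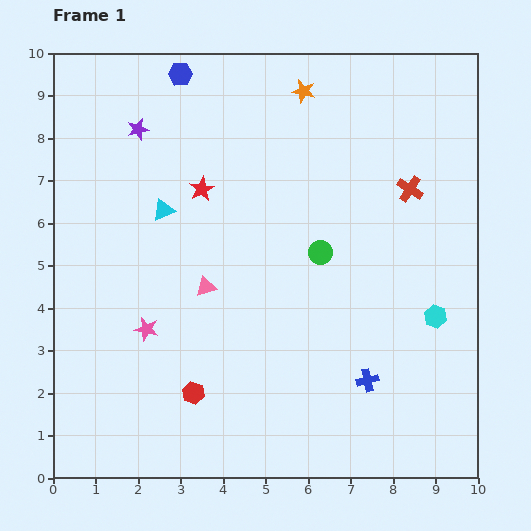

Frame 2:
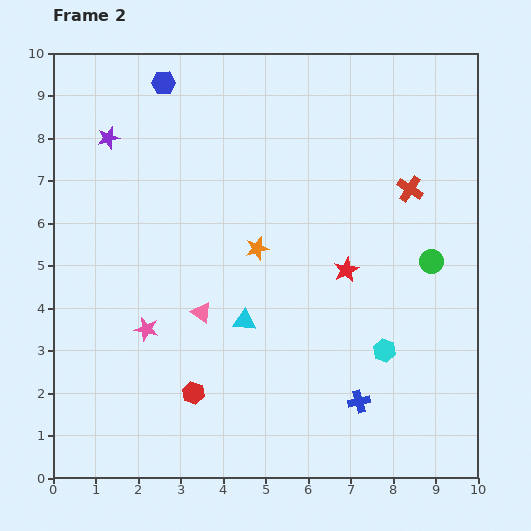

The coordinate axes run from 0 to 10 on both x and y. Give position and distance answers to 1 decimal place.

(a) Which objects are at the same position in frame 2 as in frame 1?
the red hexagon, the red cross, the pink star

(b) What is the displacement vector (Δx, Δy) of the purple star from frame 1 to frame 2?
(-0.7, -0.2)

The purple star was at (2.0, 8.2) in frame 1 and (1.3, 8.0) in frame 2.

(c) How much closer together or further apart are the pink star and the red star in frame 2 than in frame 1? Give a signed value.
+1.4

Distance in frame 1: 3.5. Distance in frame 2: 4.9.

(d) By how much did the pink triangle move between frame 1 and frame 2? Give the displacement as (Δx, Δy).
(-0.1, -0.6)

The pink triangle was at (3.6, 4.5) in frame 1 and (3.5, 3.9) in frame 2.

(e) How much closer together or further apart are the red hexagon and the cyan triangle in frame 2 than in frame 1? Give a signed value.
-2.3

Distance in frame 1: 4.4. Distance in frame 2: 2.1.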